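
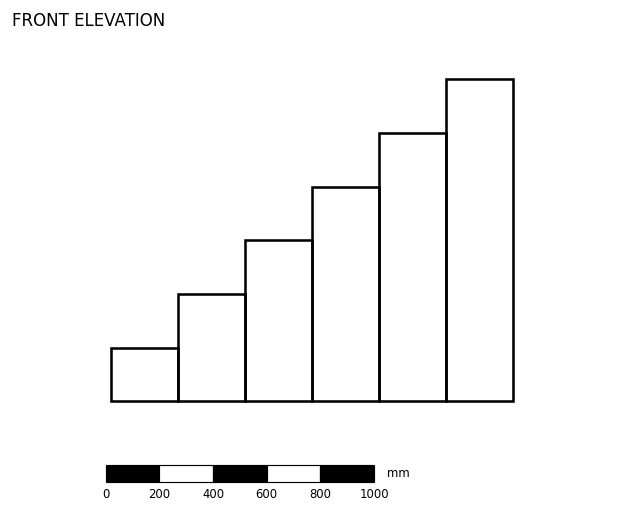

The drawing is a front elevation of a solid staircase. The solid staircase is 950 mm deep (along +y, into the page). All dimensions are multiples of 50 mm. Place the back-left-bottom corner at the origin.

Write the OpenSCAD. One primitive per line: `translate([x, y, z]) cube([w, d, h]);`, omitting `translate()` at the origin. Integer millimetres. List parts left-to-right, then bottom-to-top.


cube([250, 950, 200]);
translate([250, 0, 0]) cube([250, 950, 400]);
translate([500, 0, 0]) cube([250, 950, 600]);
translate([750, 0, 0]) cube([250, 950, 800]);
translate([1000, 0, 0]) cube([250, 950, 1000]);
translate([1250, 0, 0]) cube([250, 950, 1200]);


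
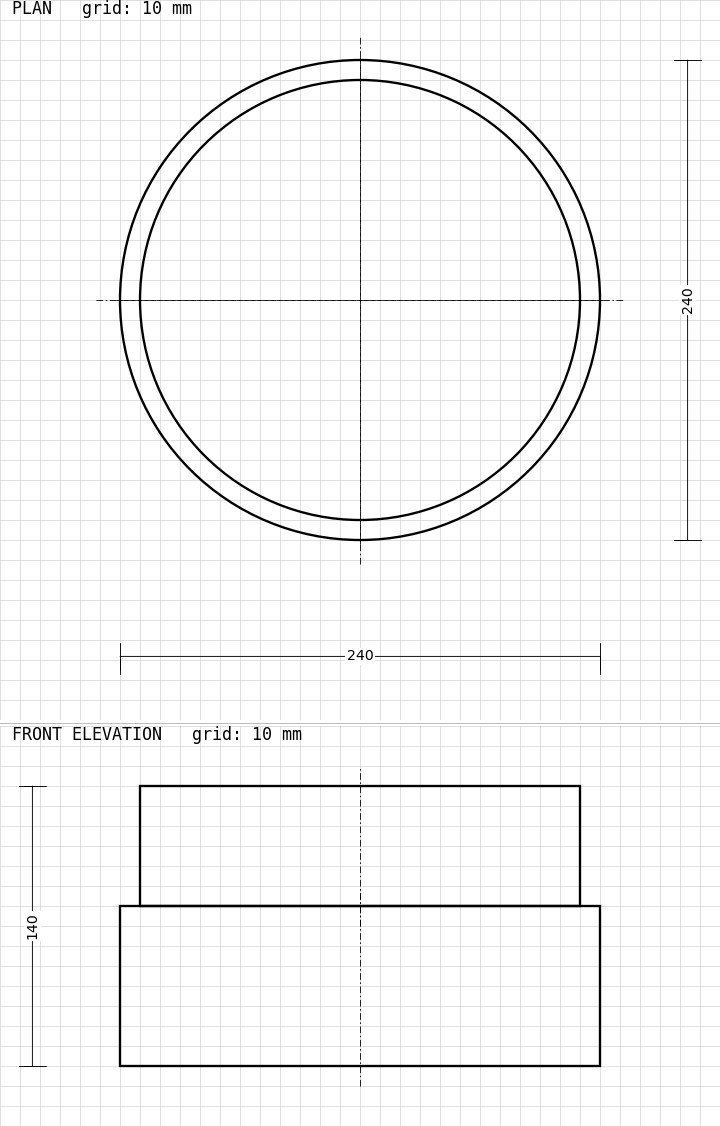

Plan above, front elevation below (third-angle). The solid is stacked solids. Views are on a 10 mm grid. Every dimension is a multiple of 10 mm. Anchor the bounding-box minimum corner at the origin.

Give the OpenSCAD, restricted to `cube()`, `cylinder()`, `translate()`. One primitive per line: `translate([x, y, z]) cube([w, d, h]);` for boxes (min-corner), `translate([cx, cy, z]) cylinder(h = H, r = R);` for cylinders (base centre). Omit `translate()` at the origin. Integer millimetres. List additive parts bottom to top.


translate([120, 120, 0]) cylinder(h = 80, r = 120);
translate([120, 120, 80]) cylinder(h = 60, r = 110);


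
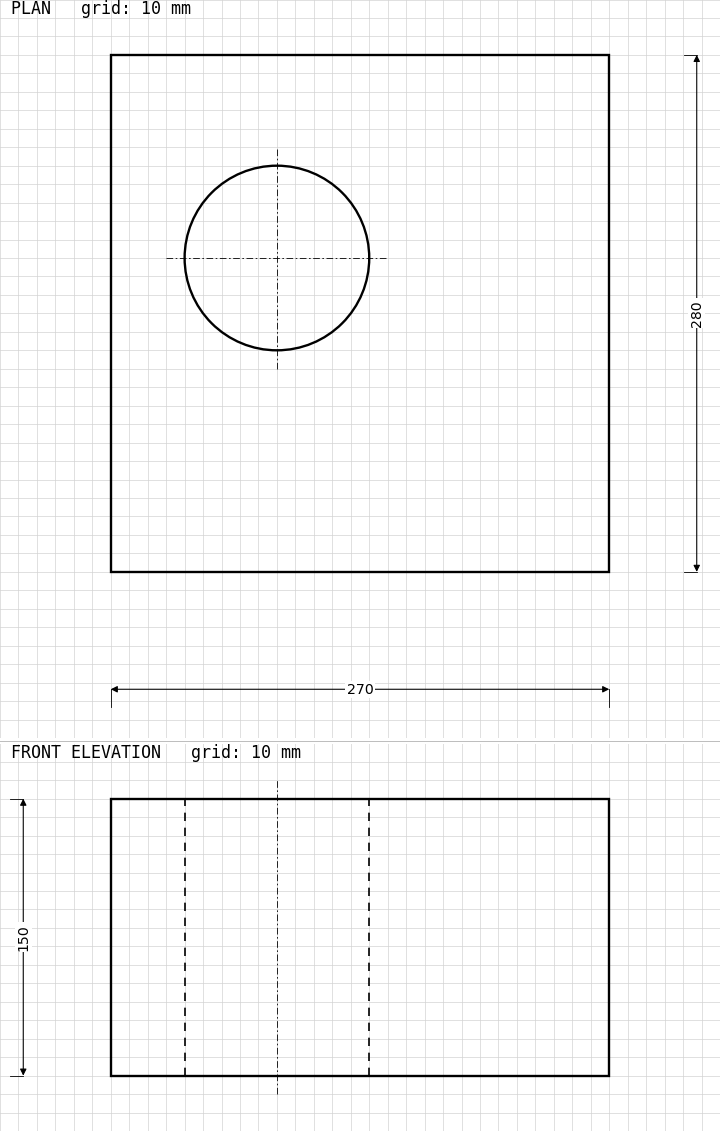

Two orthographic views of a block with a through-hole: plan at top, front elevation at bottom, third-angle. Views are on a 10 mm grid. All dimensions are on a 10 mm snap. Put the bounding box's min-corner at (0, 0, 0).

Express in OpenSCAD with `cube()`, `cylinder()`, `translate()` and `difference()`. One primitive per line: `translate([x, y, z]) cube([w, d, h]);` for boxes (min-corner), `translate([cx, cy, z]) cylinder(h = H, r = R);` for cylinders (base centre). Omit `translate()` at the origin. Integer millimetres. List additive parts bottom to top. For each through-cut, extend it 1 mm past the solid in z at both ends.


difference() {
  cube([270, 280, 150]);
  translate([90, 170, -1]) cylinder(h = 152, r = 50);
}


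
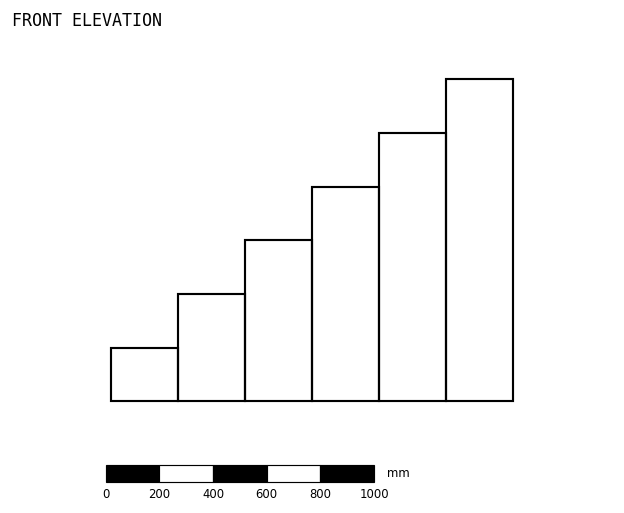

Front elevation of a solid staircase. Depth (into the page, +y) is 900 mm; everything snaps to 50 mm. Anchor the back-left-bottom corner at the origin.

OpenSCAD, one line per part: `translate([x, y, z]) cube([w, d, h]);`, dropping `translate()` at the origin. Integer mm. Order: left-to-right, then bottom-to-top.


cube([250, 900, 200]);
translate([250, 0, 0]) cube([250, 900, 400]);
translate([500, 0, 0]) cube([250, 900, 600]);
translate([750, 0, 0]) cube([250, 900, 800]);
translate([1000, 0, 0]) cube([250, 900, 1000]);
translate([1250, 0, 0]) cube([250, 900, 1200]);


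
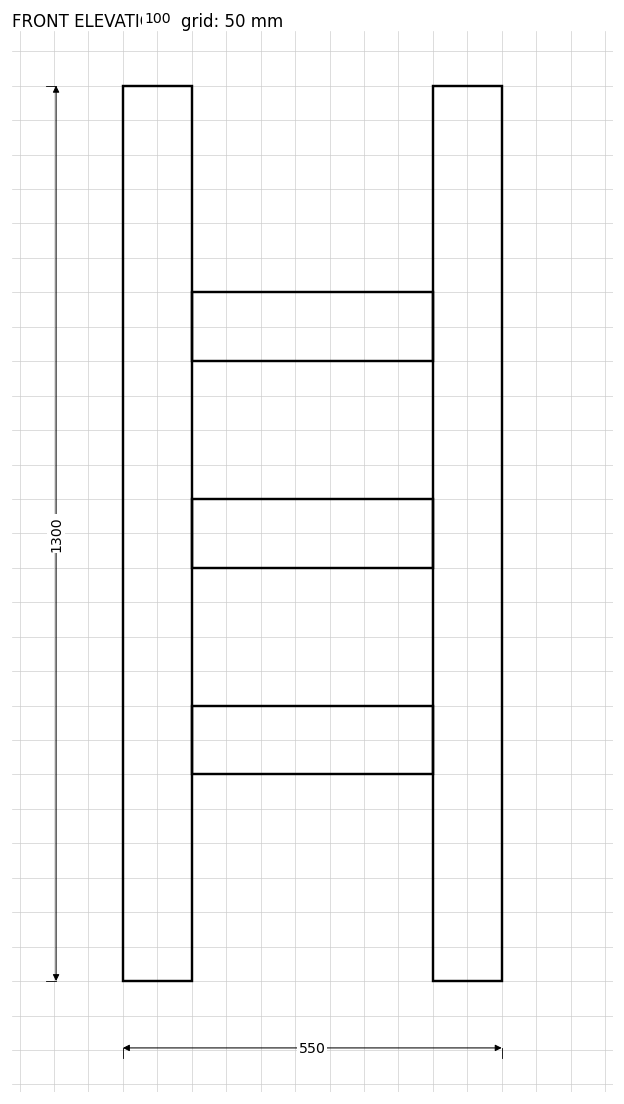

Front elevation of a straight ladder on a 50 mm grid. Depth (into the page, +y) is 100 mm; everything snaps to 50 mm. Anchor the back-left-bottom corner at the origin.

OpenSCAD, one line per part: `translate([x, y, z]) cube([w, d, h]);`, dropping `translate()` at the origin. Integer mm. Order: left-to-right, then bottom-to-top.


cube([100, 100, 1300]);
translate([100, 0, 300]) cube([350, 100, 100]);
translate([100, 0, 600]) cube([350, 100, 100]);
translate([100, 0, 900]) cube([350, 100, 100]);
translate([450, 0, 0]) cube([100, 100, 1300]);


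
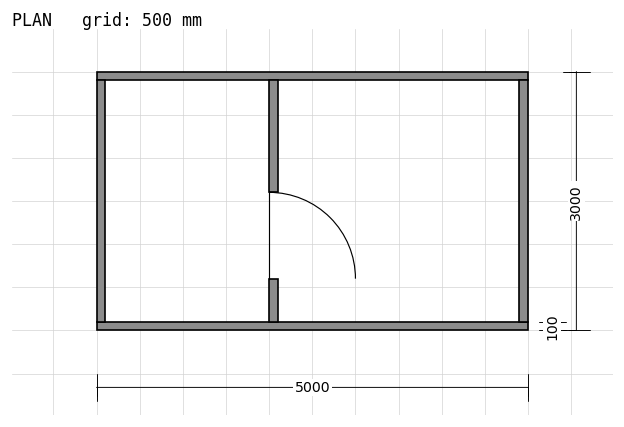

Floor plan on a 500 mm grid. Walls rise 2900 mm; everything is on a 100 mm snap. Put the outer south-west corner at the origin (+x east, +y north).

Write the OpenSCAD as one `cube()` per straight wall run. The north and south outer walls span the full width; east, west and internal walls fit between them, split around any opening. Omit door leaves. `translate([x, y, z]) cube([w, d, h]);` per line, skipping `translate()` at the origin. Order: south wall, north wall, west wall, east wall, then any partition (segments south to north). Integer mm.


cube([5000, 100, 2900]);
translate([0, 2900, 0]) cube([5000, 100, 2900]);
translate([0, 100, 0]) cube([100, 2800, 2900]);
translate([4900, 100, 0]) cube([100, 2800, 2900]);
translate([2000, 100, 0]) cube([100, 500, 2900]);
translate([2000, 1600, 0]) cube([100, 1300, 2900]);


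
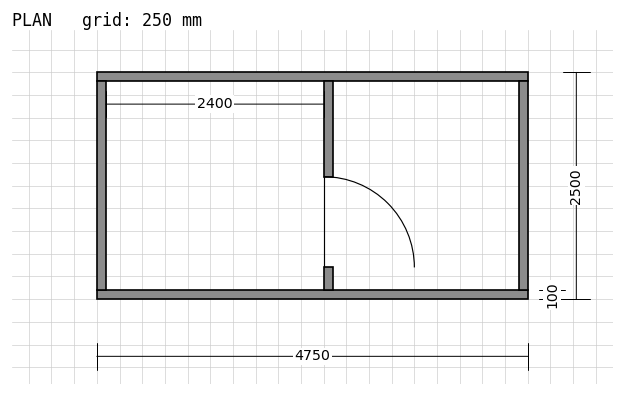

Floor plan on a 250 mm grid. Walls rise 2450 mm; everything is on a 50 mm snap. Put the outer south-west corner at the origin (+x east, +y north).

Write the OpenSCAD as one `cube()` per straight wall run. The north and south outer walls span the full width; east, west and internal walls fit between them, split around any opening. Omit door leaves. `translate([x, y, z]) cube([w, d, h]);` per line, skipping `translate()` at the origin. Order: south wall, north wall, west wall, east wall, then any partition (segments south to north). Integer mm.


cube([4750, 100, 2450]);
translate([0, 2400, 0]) cube([4750, 100, 2450]);
translate([0, 100, 0]) cube([100, 2300, 2450]);
translate([4650, 100, 0]) cube([100, 2300, 2450]);
translate([2500, 100, 0]) cube([100, 250, 2450]);
translate([2500, 1350, 0]) cube([100, 1050, 2450]);


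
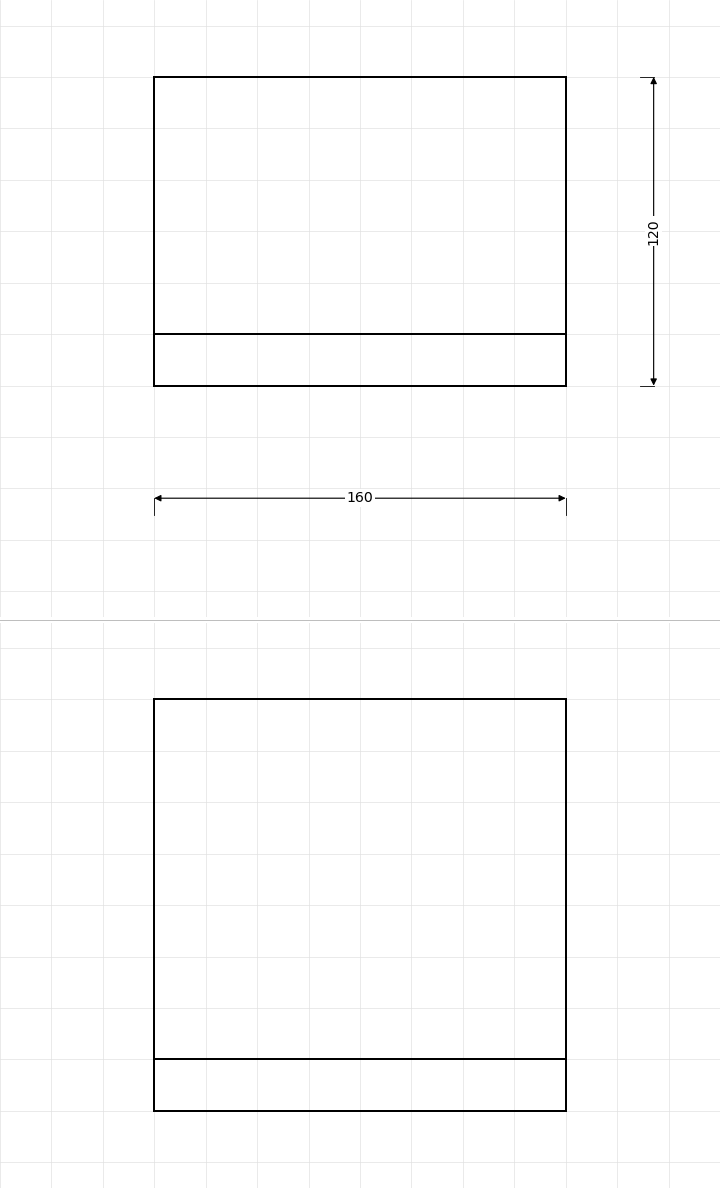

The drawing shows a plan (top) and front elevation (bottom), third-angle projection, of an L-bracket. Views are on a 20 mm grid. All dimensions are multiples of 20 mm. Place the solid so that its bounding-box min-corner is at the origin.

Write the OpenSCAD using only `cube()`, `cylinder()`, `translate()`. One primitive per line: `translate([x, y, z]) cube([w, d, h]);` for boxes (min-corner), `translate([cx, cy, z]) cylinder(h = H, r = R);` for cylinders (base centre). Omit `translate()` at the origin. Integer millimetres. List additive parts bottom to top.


cube([160, 120, 20]);
translate([0, 0, 20]) cube([160, 20, 140]);


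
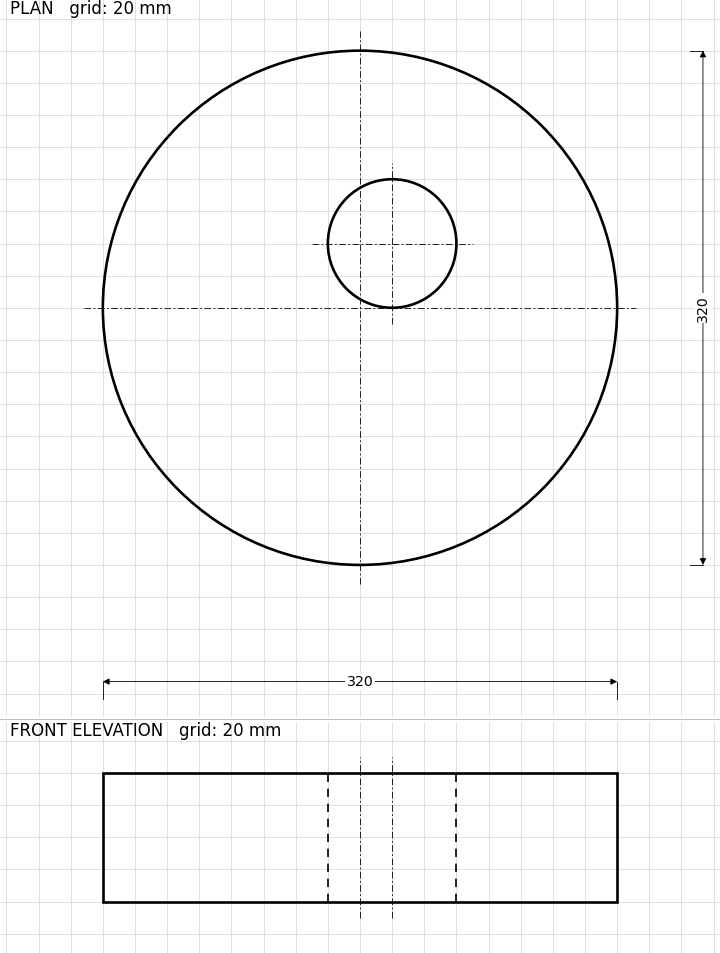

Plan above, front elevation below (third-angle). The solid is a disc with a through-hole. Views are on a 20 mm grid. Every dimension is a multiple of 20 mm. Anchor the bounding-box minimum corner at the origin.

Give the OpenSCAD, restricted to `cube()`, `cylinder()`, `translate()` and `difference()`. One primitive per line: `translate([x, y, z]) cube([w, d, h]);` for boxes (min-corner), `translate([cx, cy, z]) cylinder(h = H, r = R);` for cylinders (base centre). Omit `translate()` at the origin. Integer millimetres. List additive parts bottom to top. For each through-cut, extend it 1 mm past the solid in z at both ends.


difference() {
  translate([160, 160, 0]) cylinder(h = 80, r = 160);
  translate([180, 200, -1]) cylinder(h = 82, r = 40);
}


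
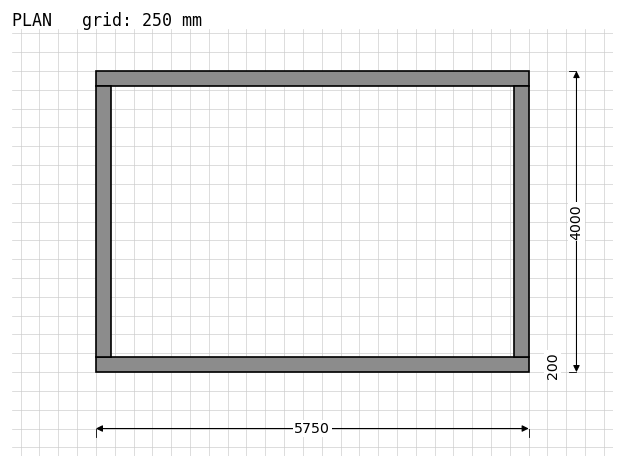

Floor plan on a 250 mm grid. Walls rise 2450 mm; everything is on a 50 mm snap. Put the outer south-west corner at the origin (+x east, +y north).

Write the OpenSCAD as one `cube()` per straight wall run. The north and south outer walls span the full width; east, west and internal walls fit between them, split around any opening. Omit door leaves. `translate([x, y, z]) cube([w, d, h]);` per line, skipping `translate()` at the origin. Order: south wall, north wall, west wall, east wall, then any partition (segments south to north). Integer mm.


cube([5750, 200, 2450]);
translate([0, 3800, 0]) cube([5750, 200, 2450]);
translate([0, 200, 0]) cube([200, 3600, 2450]);
translate([5550, 200, 0]) cube([200, 3600, 2450]);


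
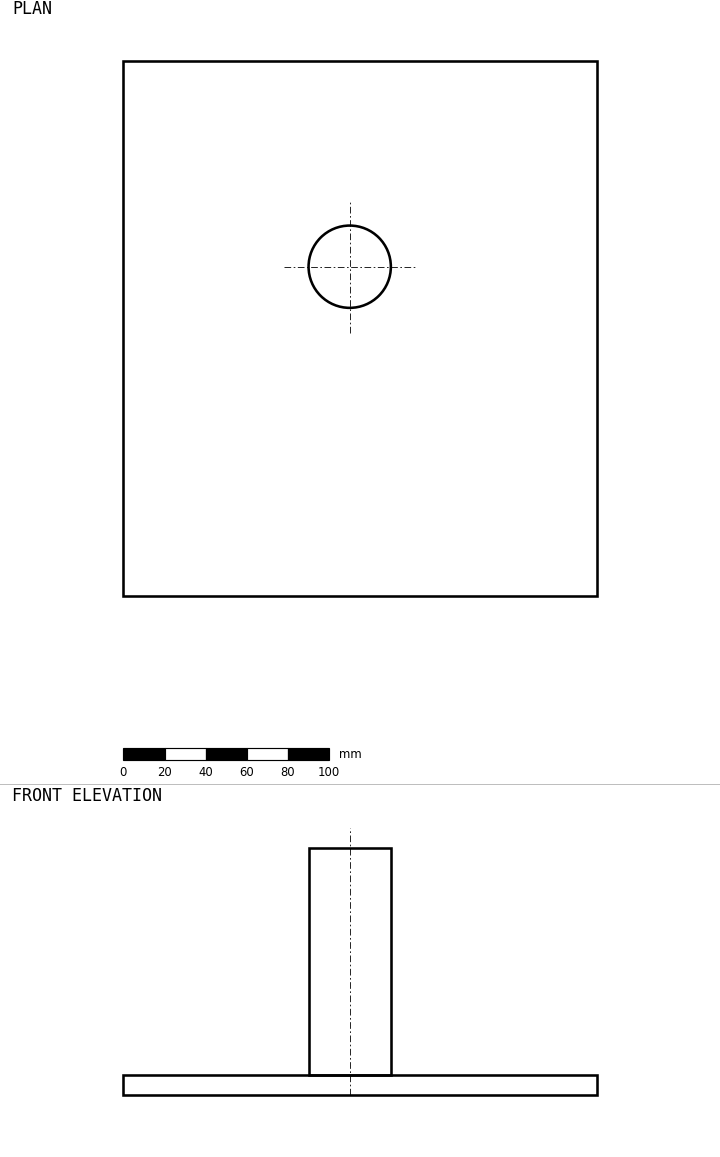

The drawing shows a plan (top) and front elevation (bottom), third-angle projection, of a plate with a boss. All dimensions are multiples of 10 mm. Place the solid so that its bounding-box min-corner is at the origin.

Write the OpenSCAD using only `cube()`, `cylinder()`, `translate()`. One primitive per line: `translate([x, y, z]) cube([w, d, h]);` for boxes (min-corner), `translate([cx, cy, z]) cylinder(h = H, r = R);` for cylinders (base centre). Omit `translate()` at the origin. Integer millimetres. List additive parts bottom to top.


cube([230, 260, 10]);
translate([110, 160, 10]) cylinder(h = 110, r = 20);


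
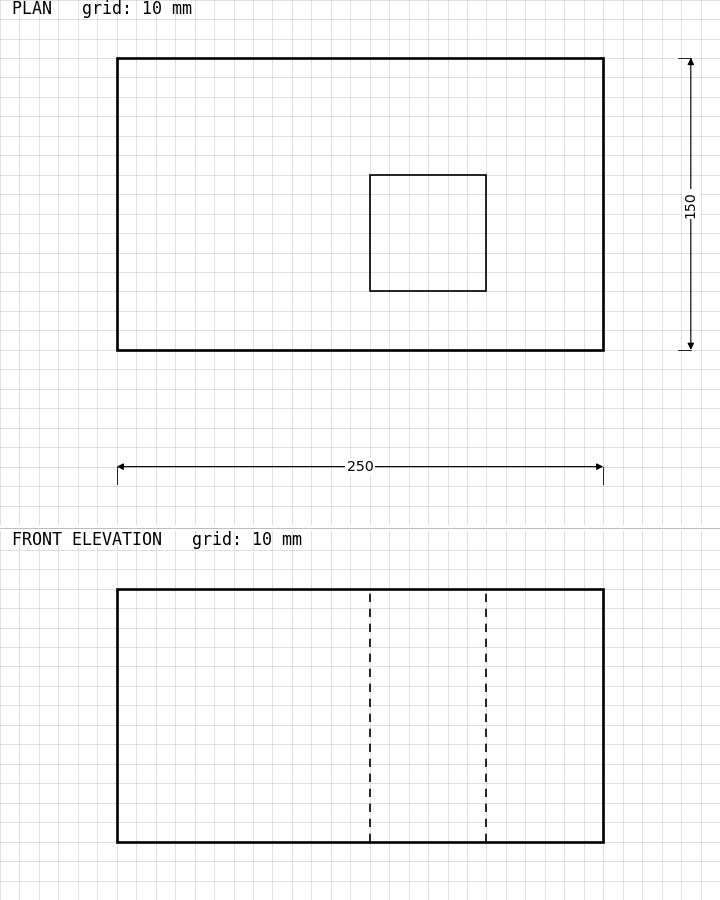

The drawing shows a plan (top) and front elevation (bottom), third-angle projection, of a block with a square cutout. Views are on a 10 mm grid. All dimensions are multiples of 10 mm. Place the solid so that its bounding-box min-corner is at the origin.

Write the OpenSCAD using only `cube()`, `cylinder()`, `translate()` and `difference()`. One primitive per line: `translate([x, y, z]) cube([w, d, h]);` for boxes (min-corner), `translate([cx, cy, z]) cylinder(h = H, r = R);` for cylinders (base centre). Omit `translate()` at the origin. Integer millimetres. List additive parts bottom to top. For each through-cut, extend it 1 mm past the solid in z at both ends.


difference() {
  cube([250, 150, 130]);
  translate([130, 30, -1]) cube([60, 60, 132]);
}


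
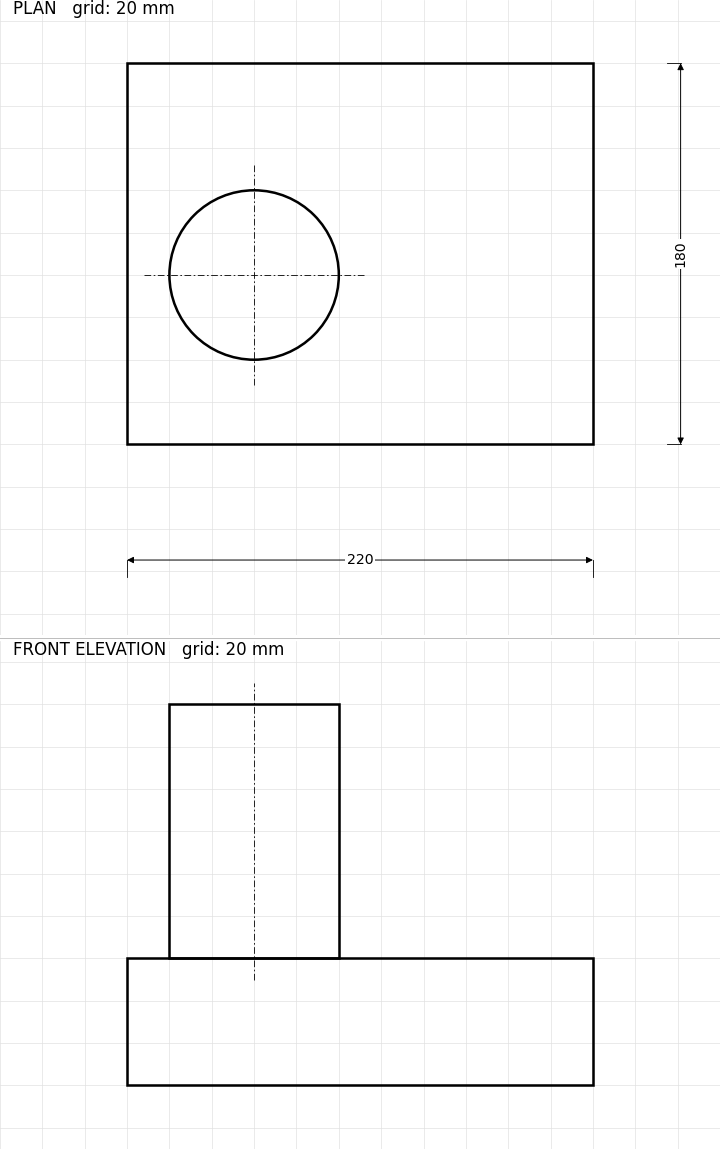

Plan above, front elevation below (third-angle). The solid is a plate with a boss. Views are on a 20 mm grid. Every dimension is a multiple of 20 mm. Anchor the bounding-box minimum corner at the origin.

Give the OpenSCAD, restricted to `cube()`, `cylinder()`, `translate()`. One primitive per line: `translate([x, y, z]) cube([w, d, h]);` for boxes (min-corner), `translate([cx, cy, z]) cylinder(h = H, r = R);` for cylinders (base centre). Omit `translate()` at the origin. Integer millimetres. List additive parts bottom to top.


cube([220, 180, 60]);
translate([60, 80, 60]) cylinder(h = 120, r = 40);


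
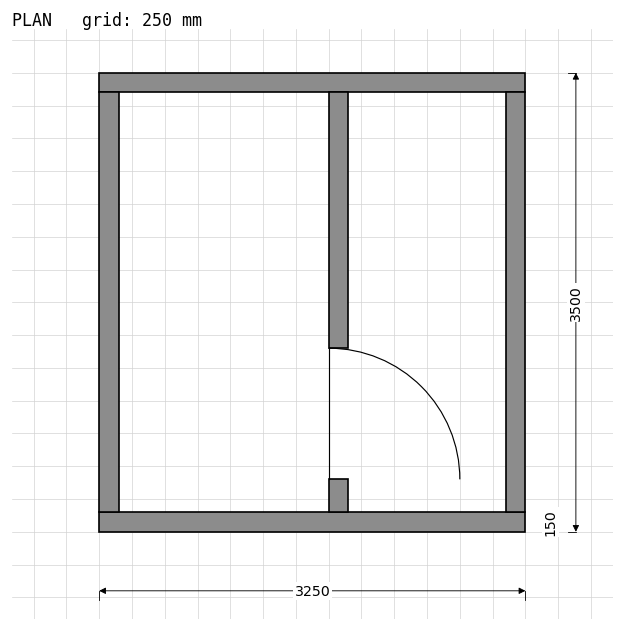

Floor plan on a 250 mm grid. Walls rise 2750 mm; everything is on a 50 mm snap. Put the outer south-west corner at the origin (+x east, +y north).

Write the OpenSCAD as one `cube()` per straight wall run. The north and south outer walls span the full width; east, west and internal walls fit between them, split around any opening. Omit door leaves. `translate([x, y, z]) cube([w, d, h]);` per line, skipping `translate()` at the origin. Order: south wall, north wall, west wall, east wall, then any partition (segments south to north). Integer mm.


cube([3250, 150, 2750]);
translate([0, 3350, 0]) cube([3250, 150, 2750]);
translate([0, 150, 0]) cube([150, 3200, 2750]);
translate([3100, 150, 0]) cube([150, 3200, 2750]);
translate([1750, 150, 0]) cube([150, 250, 2750]);
translate([1750, 1400, 0]) cube([150, 1950, 2750]);


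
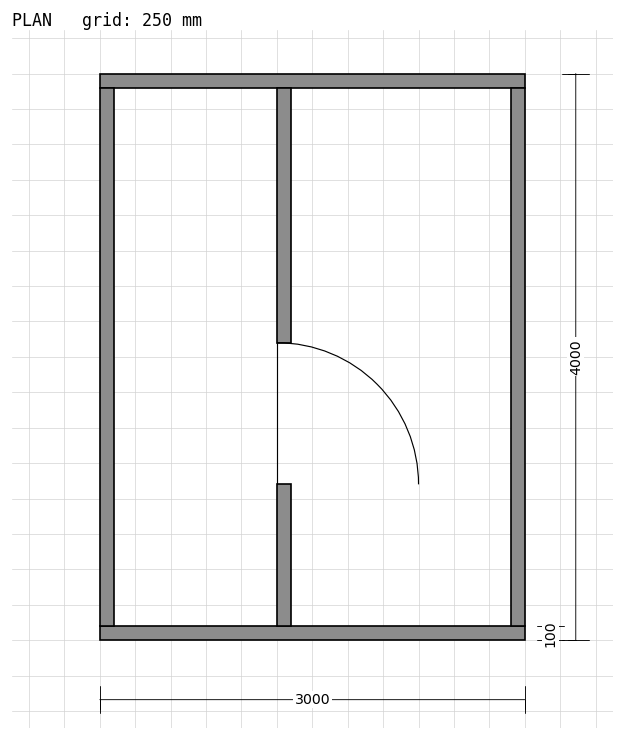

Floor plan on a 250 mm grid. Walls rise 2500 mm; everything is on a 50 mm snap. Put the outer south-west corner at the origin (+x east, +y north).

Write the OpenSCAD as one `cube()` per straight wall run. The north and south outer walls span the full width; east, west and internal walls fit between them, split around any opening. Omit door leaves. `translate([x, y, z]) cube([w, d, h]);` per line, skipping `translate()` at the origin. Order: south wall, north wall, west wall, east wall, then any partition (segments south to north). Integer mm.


cube([3000, 100, 2500]);
translate([0, 3900, 0]) cube([3000, 100, 2500]);
translate([0, 100, 0]) cube([100, 3800, 2500]);
translate([2900, 100, 0]) cube([100, 3800, 2500]);
translate([1250, 100, 0]) cube([100, 1000, 2500]);
translate([1250, 2100, 0]) cube([100, 1800, 2500]);


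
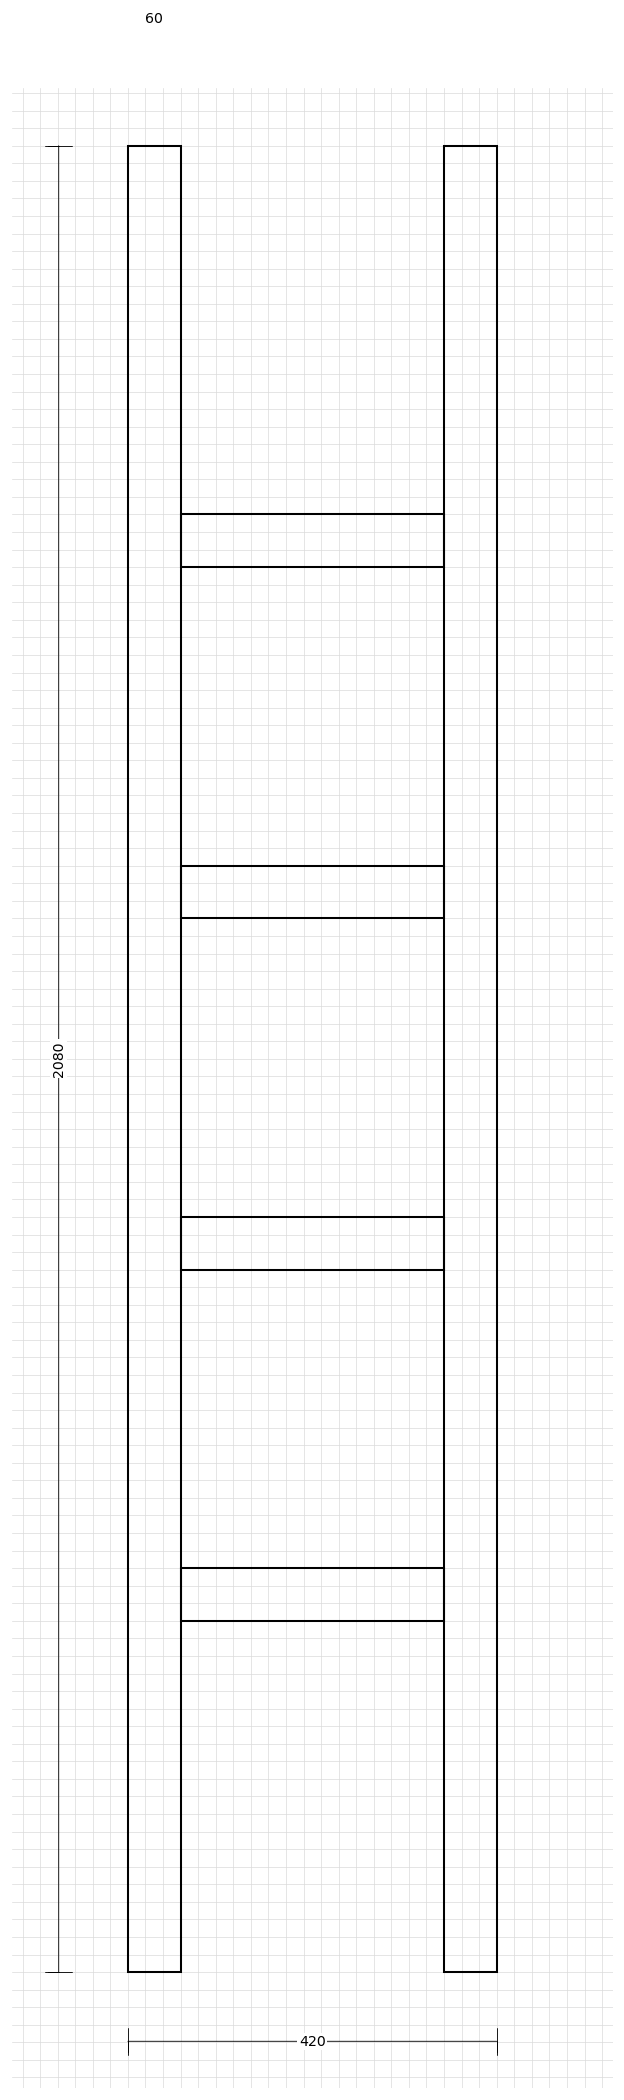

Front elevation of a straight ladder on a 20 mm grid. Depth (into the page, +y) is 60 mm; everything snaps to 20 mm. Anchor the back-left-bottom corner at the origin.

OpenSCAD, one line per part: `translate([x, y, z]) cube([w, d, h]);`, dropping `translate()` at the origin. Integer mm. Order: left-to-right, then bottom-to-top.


cube([60, 60, 2080]);
translate([60, 0, 400]) cube([300, 60, 60]);
translate([60, 0, 800]) cube([300, 60, 60]);
translate([60, 0, 1200]) cube([300, 60, 60]);
translate([60, 0, 1600]) cube([300, 60, 60]);
translate([360, 0, 0]) cube([60, 60, 2080]);


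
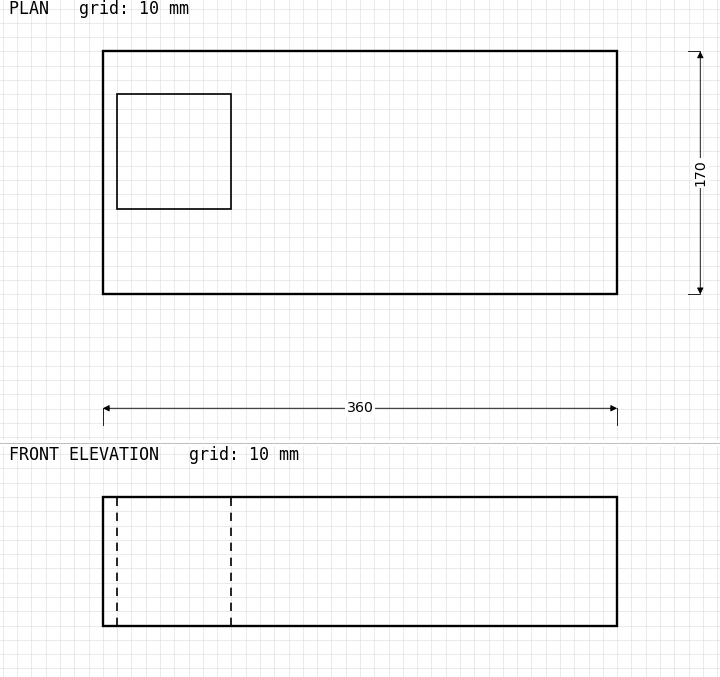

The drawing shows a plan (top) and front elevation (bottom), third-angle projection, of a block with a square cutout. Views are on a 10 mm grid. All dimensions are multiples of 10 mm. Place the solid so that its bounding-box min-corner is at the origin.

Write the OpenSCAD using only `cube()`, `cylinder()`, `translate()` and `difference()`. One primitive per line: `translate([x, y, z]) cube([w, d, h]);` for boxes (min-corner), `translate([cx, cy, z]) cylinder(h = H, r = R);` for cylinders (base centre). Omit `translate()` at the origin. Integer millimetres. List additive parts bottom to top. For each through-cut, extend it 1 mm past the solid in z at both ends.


difference() {
  cube([360, 170, 90]);
  translate([10, 60, -1]) cube([80, 80, 92]);
}


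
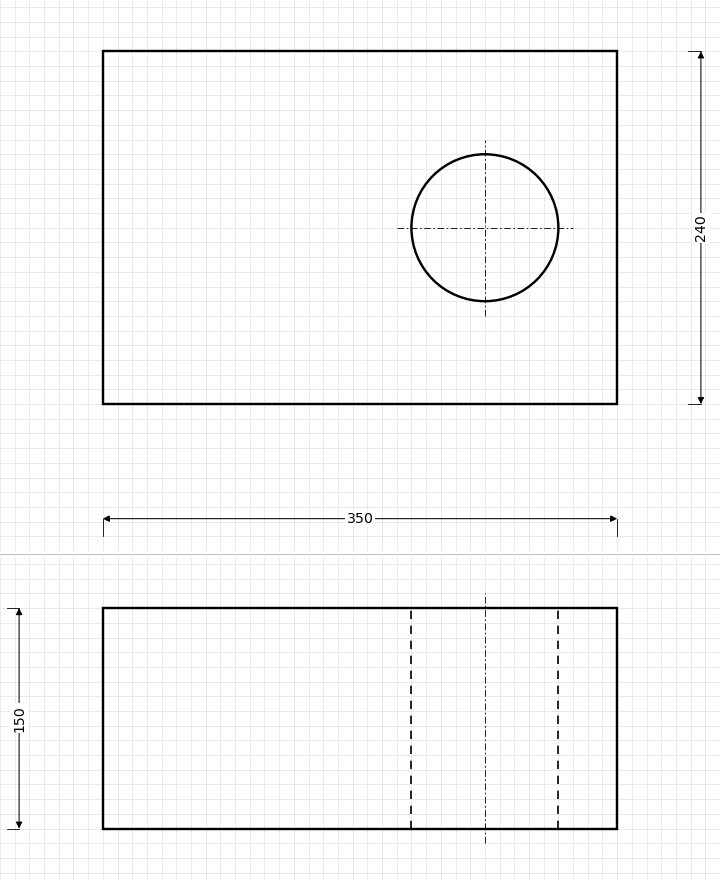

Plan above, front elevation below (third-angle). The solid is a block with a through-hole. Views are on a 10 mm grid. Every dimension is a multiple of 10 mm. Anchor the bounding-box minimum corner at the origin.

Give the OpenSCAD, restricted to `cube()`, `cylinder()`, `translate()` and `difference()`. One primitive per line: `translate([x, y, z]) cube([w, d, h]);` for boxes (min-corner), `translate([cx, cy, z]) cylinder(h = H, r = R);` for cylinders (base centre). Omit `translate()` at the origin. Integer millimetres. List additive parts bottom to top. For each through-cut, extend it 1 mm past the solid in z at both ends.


difference() {
  cube([350, 240, 150]);
  translate([260, 120, -1]) cylinder(h = 152, r = 50);
}


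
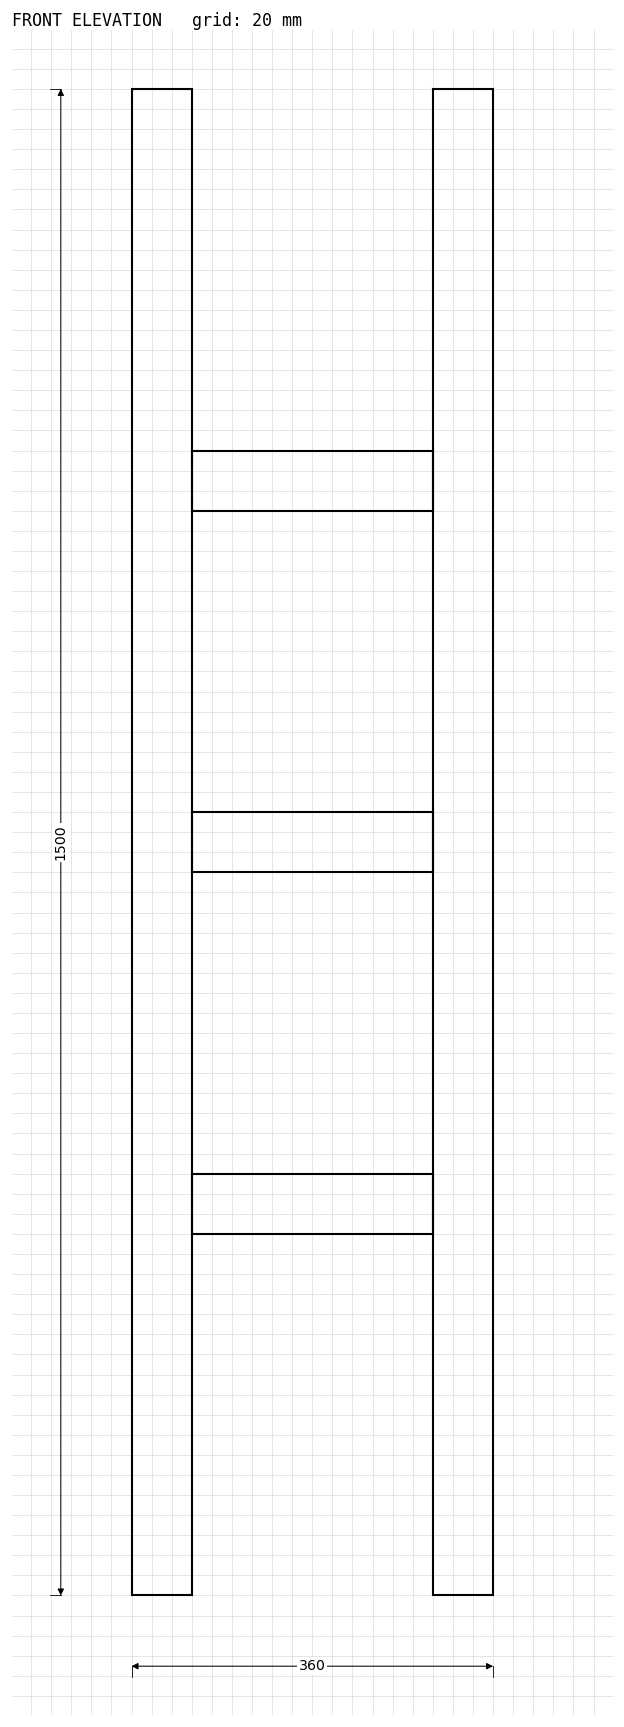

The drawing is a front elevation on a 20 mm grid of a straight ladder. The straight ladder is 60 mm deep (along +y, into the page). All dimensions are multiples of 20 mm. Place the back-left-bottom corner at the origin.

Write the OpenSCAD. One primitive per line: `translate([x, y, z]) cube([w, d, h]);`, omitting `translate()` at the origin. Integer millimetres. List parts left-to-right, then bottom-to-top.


cube([60, 60, 1500]);
translate([60, 0, 360]) cube([240, 60, 60]);
translate([60, 0, 720]) cube([240, 60, 60]);
translate([60, 0, 1080]) cube([240, 60, 60]);
translate([300, 0, 0]) cube([60, 60, 1500]);


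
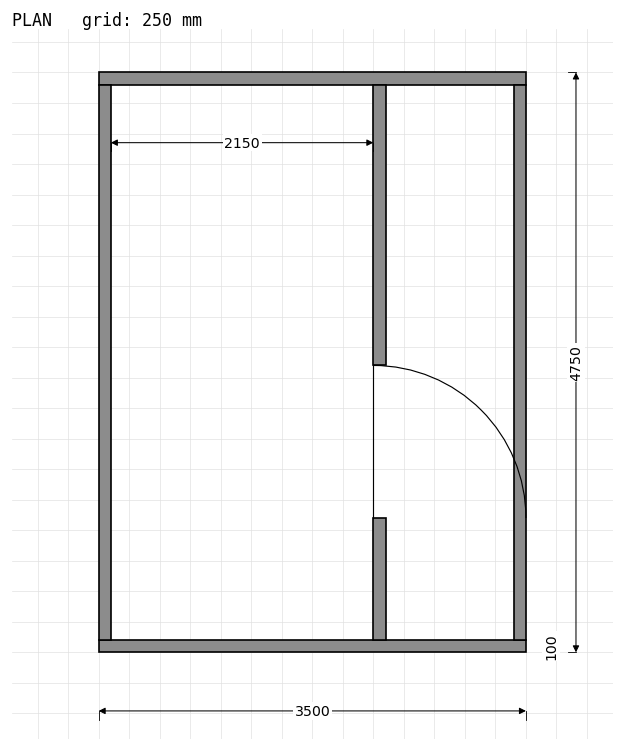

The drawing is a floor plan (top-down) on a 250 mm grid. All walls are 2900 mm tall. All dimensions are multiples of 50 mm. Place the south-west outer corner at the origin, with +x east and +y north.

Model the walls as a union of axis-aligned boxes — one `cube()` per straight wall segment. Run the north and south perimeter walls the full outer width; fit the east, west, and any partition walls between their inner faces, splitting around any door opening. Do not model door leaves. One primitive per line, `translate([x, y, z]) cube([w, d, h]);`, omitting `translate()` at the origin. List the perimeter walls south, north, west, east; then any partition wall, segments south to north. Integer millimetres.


cube([3500, 100, 2900]);
translate([0, 4650, 0]) cube([3500, 100, 2900]);
translate([0, 100, 0]) cube([100, 4550, 2900]);
translate([3400, 100, 0]) cube([100, 4550, 2900]);
translate([2250, 100, 0]) cube([100, 1000, 2900]);
translate([2250, 2350, 0]) cube([100, 2300, 2900]);


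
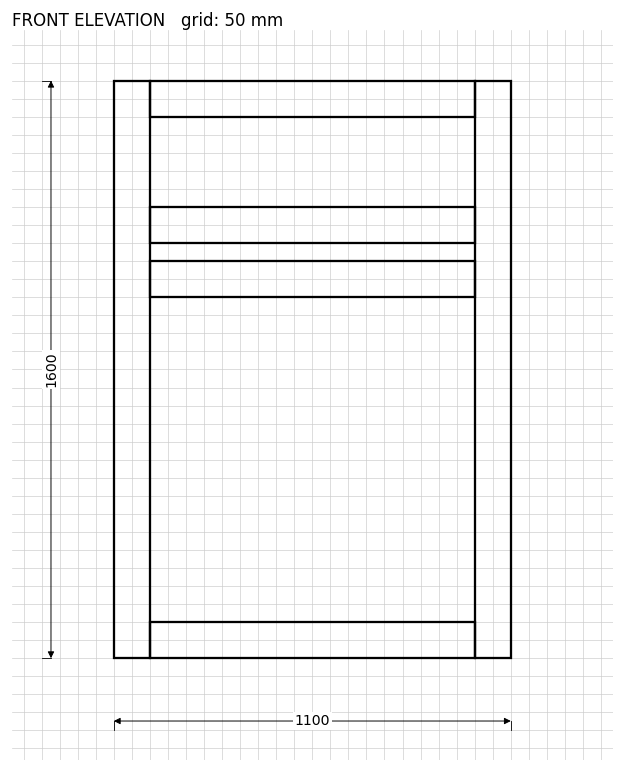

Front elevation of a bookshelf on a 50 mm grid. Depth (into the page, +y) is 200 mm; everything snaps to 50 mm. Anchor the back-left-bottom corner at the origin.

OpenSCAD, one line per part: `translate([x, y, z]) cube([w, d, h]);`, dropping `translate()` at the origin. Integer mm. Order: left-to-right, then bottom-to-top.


cube([100, 200, 1600]);
translate([100, 0, 0]) cube([900, 200, 100]);
translate([100, 0, 1000]) cube([900, 200, 100]);
translate([100, 0, 1150]) cube([900, 200, 100]);
translate([100, 0, 1500]) cube([900, 200, 100]);
translate([1000, 0, 0]) cube([100, 200, 1600]);


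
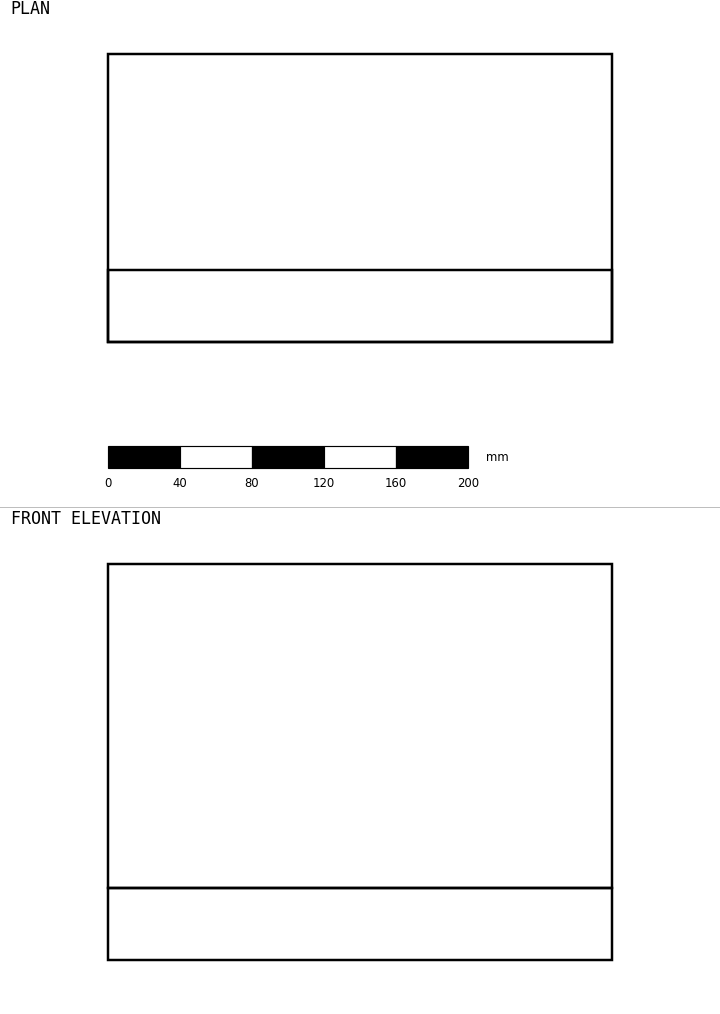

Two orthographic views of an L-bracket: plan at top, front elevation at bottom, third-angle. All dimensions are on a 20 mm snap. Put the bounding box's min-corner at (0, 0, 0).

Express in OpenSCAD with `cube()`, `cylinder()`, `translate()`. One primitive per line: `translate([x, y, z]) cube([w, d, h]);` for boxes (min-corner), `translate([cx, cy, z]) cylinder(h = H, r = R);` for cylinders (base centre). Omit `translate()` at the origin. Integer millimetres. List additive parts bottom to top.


cube([280, 160, 40]);
translate([0, 0, 40]) cube([280, 40, 180]);


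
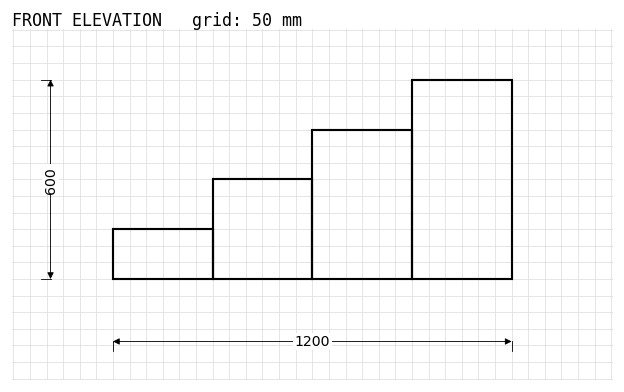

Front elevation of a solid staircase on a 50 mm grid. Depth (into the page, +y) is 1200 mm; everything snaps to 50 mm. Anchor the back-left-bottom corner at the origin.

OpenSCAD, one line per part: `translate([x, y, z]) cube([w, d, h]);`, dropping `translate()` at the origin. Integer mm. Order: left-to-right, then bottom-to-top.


cube([300, 1200, 150]);
translate([300, 0, 0]) cube([300, 1200, 300]);
translate([600, 0, 0]) cube([300, 1200, 450]);
translate([900, 0, 0]) cube([300, 1200, 600]);


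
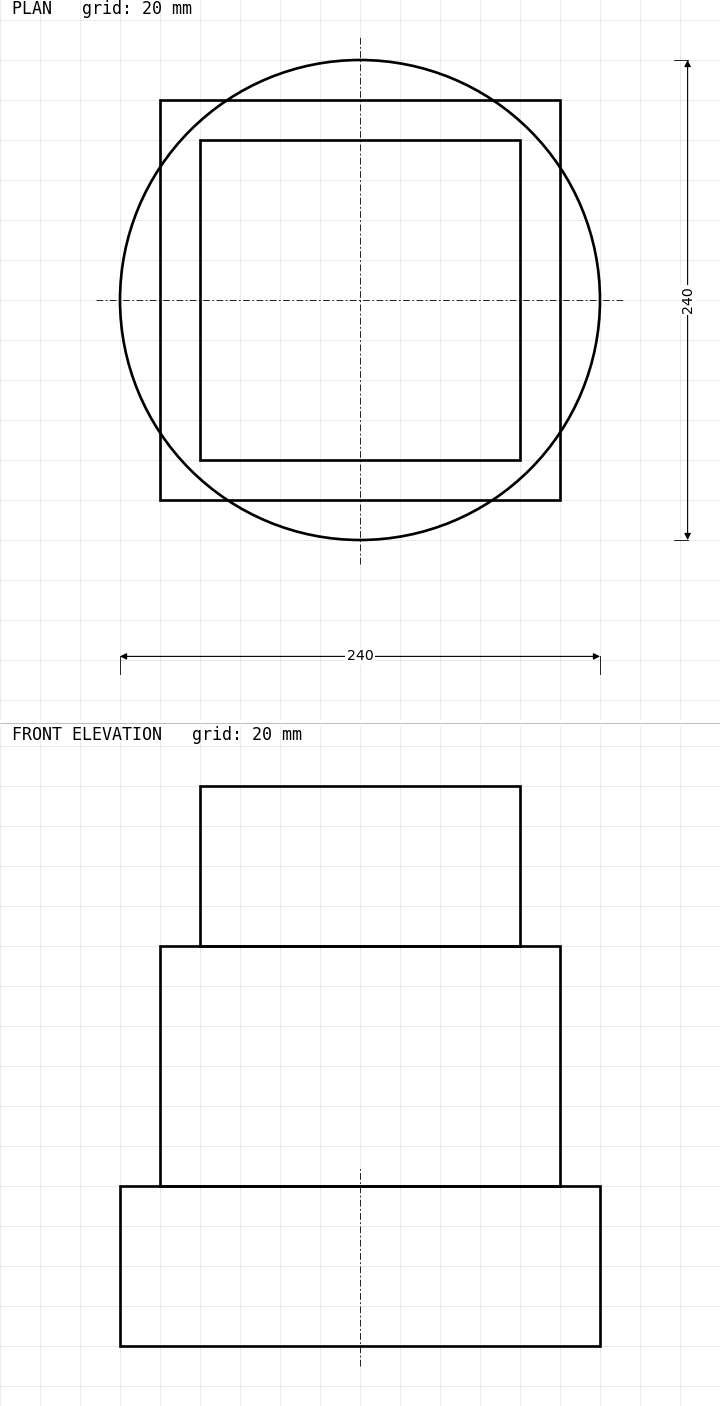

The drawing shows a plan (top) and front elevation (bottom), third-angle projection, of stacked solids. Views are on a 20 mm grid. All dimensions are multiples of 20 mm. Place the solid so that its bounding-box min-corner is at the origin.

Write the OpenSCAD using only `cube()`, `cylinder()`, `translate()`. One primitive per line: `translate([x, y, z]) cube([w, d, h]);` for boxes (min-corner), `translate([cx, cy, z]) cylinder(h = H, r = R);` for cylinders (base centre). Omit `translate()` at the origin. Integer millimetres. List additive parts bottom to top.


translate([120, 120, 0]) cylinder(h = 80, r = 120);
translate([20, 20, 80]) cube([200, 200, 120]);
translate([40, 40, 200]) cube([160, 160, 80]);


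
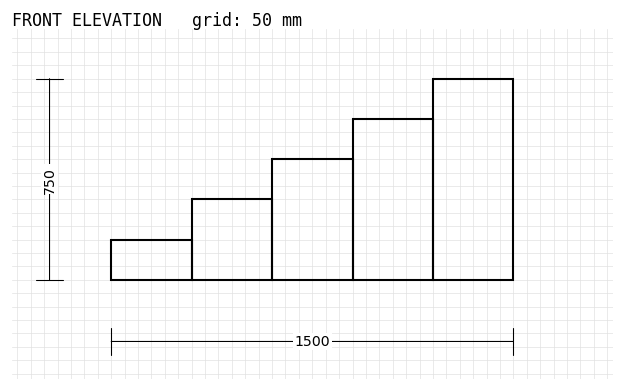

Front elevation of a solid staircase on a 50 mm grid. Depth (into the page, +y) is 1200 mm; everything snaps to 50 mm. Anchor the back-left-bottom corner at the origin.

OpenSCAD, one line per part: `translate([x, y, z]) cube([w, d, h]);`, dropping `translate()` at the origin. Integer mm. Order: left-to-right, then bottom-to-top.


cube([300, 1200, 150]);
translate([300, 0, 0]) cube([300, 1200, 300]);
translate([600, 0, 0]) cube([300, 1200, 450]);
translate([900, 0, 0]) cube([300, 1200, 600]);
translate([1200, 0, 0]) cube([300, 1200, 750]);


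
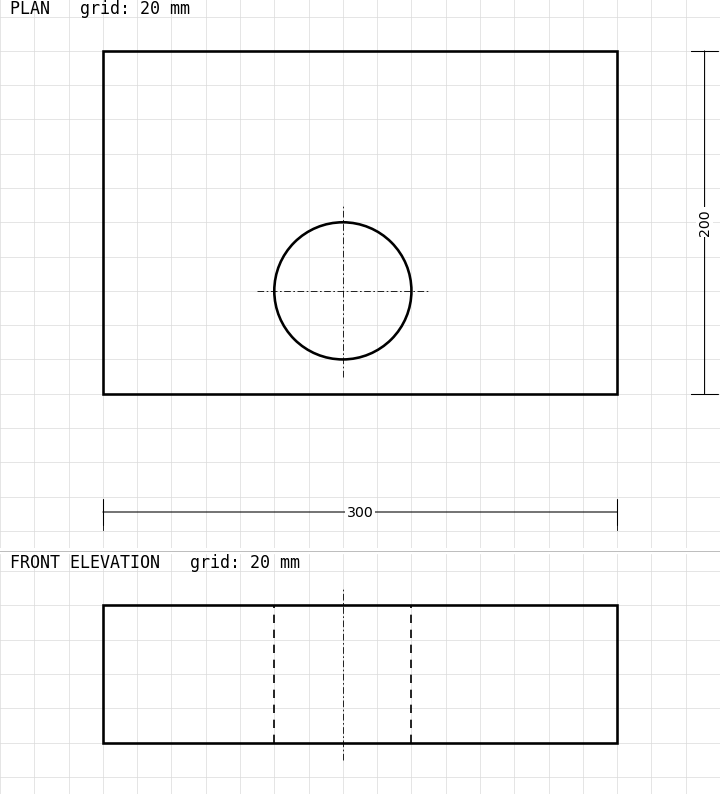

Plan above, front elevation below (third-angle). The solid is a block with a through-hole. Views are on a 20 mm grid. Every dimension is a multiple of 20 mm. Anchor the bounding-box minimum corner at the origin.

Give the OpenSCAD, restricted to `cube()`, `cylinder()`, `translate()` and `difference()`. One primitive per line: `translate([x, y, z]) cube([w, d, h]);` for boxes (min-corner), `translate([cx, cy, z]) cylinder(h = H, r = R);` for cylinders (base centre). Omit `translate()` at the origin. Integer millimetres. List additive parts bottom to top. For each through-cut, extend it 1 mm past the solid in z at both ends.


difference() {
  cube([300, 200, 80]);
  translate([140, 60, -1]) cylinder(h = 82, r = 40);
}


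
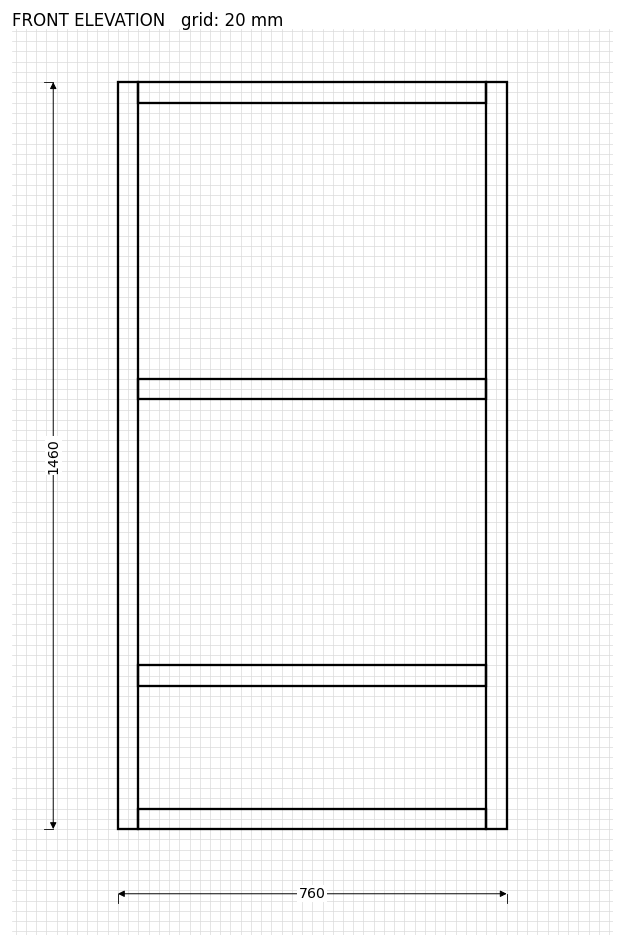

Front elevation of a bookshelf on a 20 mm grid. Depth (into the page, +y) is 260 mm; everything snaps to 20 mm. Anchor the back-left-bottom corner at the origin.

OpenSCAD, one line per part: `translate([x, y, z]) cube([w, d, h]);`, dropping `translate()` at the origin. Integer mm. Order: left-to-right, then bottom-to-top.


cube([40, 260, 1460]);
translate([40, 0, 0]) cube([680, 260, 40]);
translate([40, 0, 280]) cube([680, 260, 40]);
translate([40, 0, 840]) cube([680, 260, 40]);
translate([40, 0, 1420]) cube([680, 260, 40]);
translate([720, 0, 0]) cube([40, 260, 1460]);


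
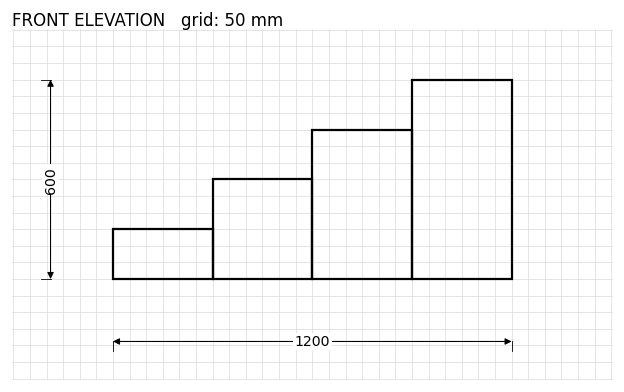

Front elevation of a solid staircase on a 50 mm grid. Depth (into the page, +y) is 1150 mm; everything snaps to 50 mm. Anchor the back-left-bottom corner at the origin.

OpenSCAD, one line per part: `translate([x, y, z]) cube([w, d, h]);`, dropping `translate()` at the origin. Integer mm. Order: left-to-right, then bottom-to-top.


cube([300, 1150, 150]);
translate([300, 0, 0]) cube([300, 1150, 300]);
translate([600, 0, 0]) cube([300, 1150, 450]);
translate([900, 0, 0]) cube([300, 1150, 600]);


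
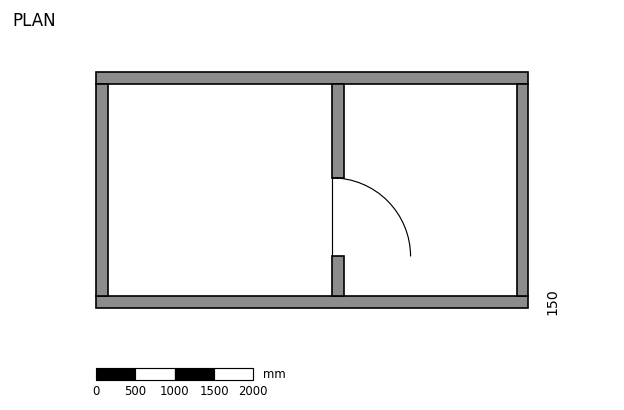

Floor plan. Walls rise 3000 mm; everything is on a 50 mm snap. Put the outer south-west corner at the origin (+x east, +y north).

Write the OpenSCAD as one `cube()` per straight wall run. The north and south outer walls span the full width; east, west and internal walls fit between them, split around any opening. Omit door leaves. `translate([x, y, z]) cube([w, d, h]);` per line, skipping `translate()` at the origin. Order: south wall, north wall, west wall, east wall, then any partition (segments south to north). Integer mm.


cube([5500, 150, 3000]);
translate([0, 2850, 0]) cube([5500, 150, 3000]);
translate([0, 150, 0]) cube([150, 2700, 3000]);
translate([5350, 150, 0]) cube([150, 2700, 3000]);
translate([3000, 150, 0]) cube([150, 500, 3000]);
translate([3000, 1650, 0]) cube([150, 1200, 3000]);


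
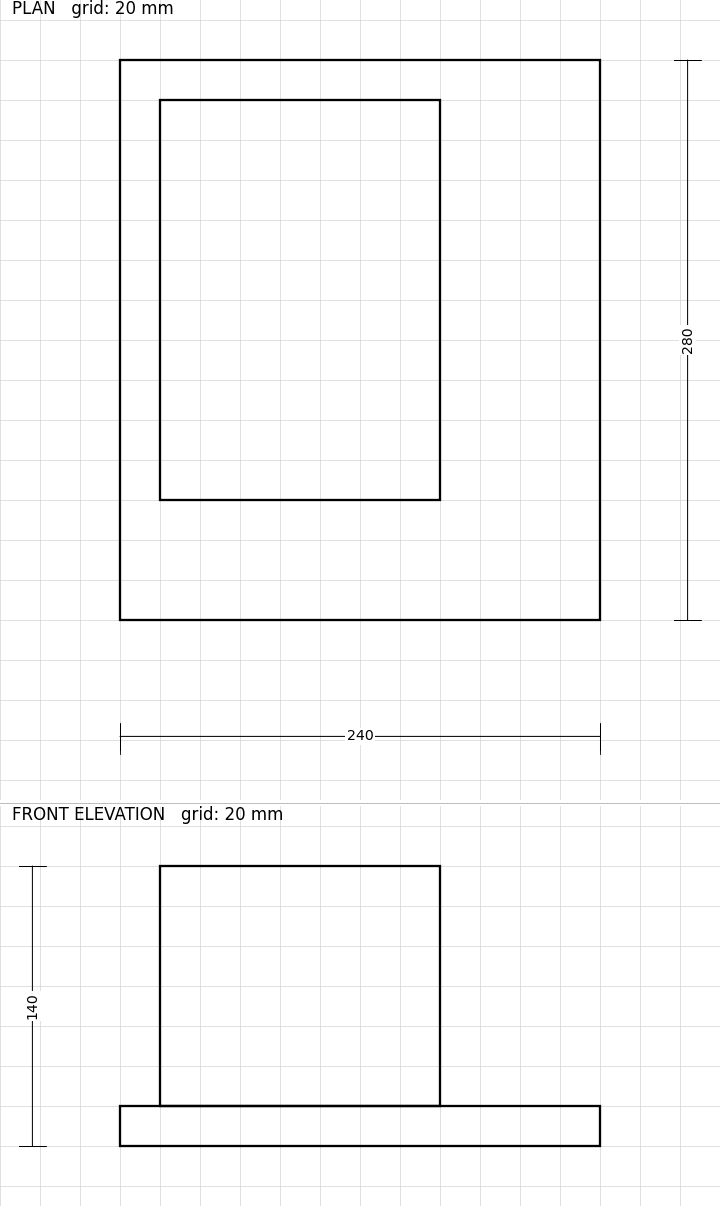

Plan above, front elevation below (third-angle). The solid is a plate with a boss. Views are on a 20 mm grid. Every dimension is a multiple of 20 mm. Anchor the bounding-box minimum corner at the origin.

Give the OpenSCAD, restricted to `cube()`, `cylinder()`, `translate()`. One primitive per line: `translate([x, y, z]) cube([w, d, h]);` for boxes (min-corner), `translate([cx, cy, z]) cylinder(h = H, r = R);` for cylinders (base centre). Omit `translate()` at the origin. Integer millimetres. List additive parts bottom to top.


cube([240, 280, 20]);
translate([20, 60, 20]) cube([140, 200, 120]);


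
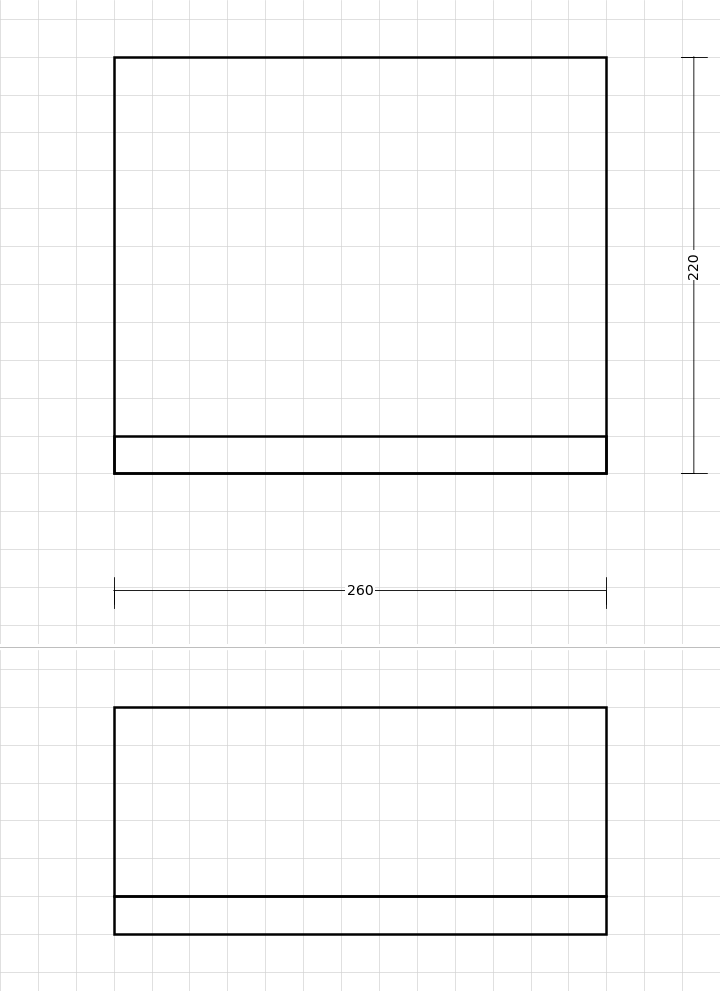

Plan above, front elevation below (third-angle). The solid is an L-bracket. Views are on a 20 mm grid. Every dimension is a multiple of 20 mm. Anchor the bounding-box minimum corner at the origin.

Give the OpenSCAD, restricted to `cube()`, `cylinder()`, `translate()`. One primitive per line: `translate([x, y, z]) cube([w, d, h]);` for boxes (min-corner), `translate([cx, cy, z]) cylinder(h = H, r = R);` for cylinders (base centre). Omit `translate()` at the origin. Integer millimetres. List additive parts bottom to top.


cube([260, 220, 20]);
translate([0, 0, 20]) cube([260, 20, 100]);


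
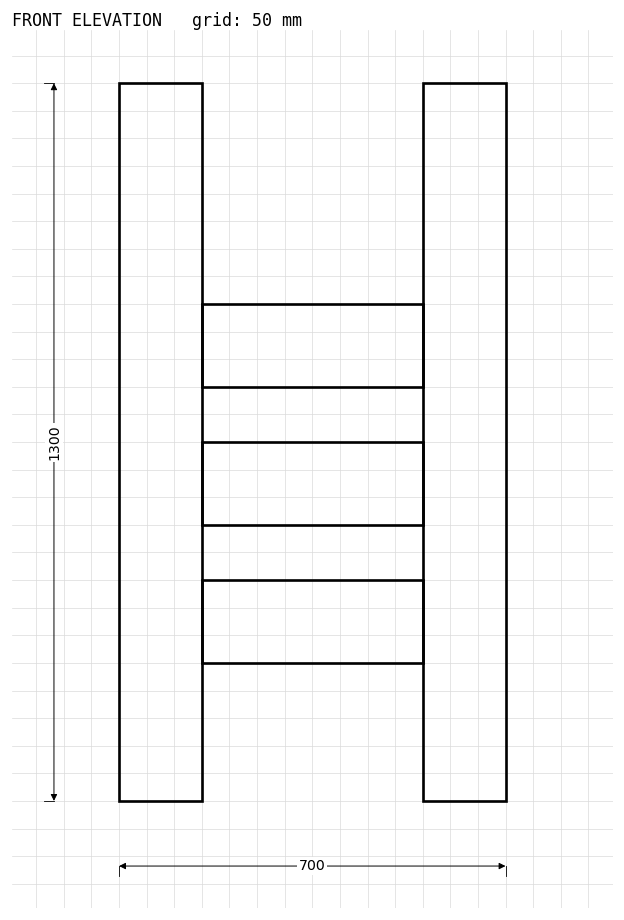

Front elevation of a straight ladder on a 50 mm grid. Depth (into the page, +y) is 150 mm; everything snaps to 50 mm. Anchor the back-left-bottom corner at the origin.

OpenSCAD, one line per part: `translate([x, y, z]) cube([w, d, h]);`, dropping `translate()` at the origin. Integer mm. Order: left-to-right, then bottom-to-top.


cube([150, 150, 1300]);
translate([150, 0, 250]) cube([400, 150, 150]);
translate([150, 0, 500]) cube([400, 150, 150]);
translate([150, 0, 750]) cube([400, 150, 150]);
translate([550, 0, 0]) cube([150, 150, 1300]);


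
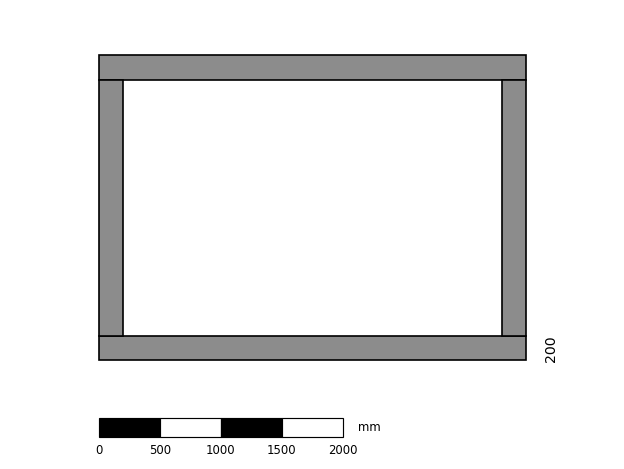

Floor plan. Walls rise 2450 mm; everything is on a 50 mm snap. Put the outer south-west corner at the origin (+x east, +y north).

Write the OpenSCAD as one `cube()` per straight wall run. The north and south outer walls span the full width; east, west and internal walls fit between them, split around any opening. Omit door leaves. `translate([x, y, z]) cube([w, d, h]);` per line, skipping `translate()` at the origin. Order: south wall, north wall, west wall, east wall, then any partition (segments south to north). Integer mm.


cube([3500, 200, 2450]);
translate([0, 2300, 0]) cube([3500, 200, 2450]);
translate([0, 200, 0]) cube([200, 2100, 2450]);
translate([3300, 200, 0]) cube([200, 2100, 2450]);


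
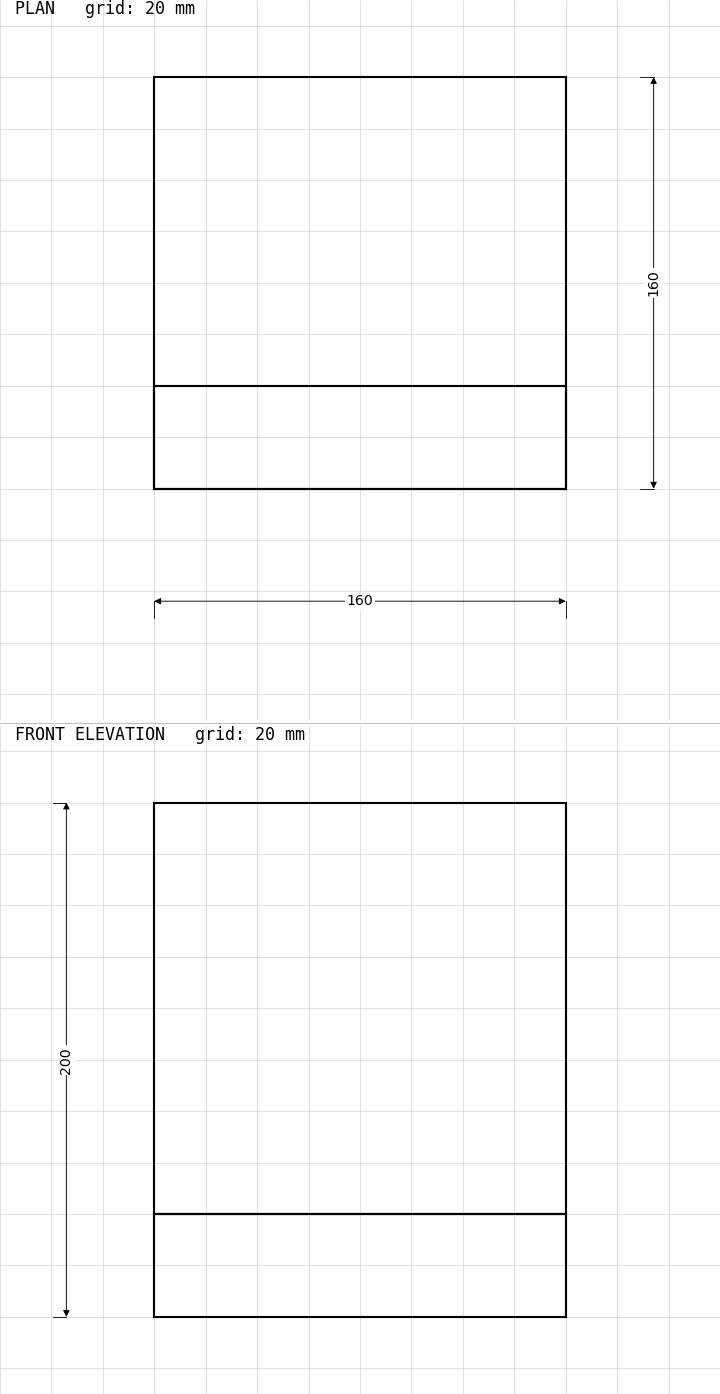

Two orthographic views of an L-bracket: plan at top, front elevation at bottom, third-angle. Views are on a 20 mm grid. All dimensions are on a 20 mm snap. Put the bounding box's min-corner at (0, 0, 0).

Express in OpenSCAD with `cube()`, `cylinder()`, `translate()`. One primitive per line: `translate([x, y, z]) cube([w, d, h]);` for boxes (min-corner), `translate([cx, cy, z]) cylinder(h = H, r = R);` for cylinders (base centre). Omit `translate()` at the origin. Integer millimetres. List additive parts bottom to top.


cube([160, 160, 40]);
translate([0, 0, 40]) cube([160, 40, 160]);


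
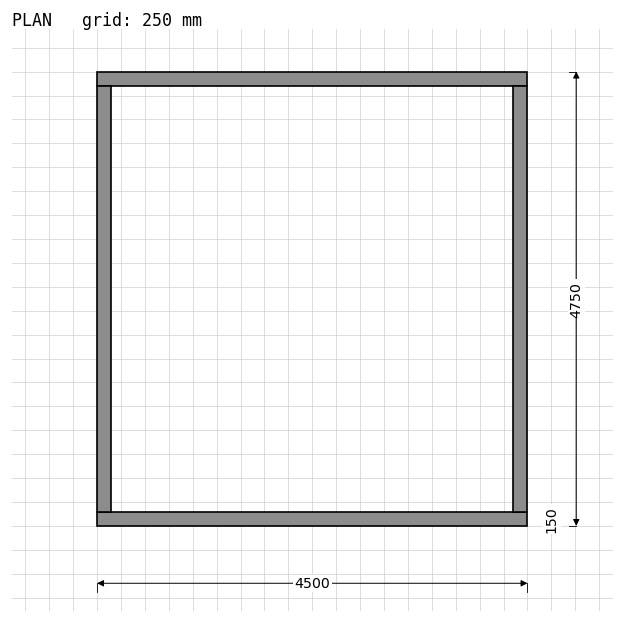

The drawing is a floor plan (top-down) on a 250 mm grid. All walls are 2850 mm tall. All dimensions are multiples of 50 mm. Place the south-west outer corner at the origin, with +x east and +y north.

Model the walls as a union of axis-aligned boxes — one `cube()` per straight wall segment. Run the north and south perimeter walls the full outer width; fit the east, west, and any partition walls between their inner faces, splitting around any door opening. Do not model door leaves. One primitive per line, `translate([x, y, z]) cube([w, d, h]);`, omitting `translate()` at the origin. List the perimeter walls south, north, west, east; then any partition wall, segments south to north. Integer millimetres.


cube([4500, 150, 2850]);
translate([0, 4600, 0]) cube([4500, 150, 2850]);
translate([0, 150, 0]) cube([150, 4450, 2850]);
translate([4350, 150, 0]) cube([150, 4450, 2850]);


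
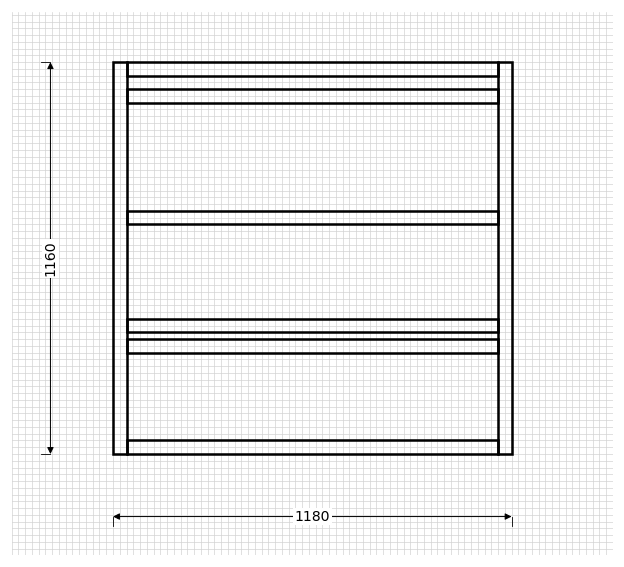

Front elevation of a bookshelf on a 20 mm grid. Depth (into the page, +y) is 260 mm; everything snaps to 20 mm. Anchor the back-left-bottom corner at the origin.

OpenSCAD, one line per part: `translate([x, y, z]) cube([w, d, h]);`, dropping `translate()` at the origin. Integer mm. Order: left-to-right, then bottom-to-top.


cube([40, 260, 1160]);
translate([40, 0, 0]) cube([1100, 260, 40]);
translate([40, 0, 300]) cube([1100, 260, 40]);
translate([40, 0, 360]) cube([1100, 260, 40]);
translate([40, 0, 680]) cube([1100, 260, 40]);
translate([40, 0, 1040]) cube([1100, 260, 40]);
translate([40, 0, 1120]) cube([1100, 260, 40]);
translate([1140, 0, 0]) cube([40, 260, 1160]);


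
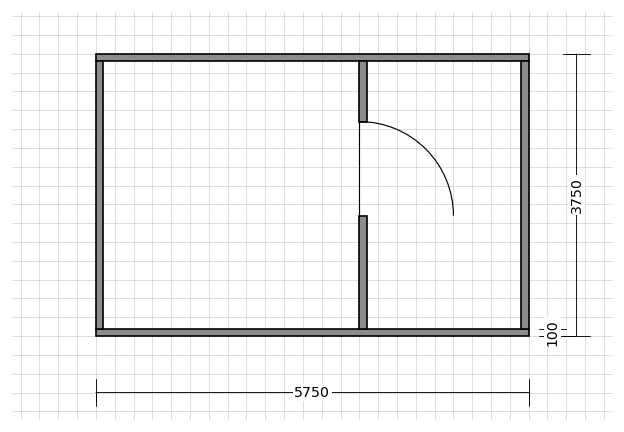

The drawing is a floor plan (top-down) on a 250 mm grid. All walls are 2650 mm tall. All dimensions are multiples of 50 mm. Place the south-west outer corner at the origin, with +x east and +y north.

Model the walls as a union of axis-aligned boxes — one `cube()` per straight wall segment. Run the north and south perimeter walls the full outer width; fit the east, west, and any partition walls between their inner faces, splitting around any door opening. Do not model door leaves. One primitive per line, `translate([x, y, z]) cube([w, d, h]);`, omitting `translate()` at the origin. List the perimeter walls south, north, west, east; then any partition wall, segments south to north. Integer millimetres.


cube([5750, 100, 2650]);
translate([0, 3650, 0]) cube([5750, 100, 2650]);
translate([0, 100, 0]) cube([100, 3550, 2650]);
translate([5650, 100, 0]) cube([100, 3550, 2650]);
translate([3500, 100, 0]) cube([100, 1500, 2650]);
translate([3500, 2850, 0]) cube([100, 800, 2650]);


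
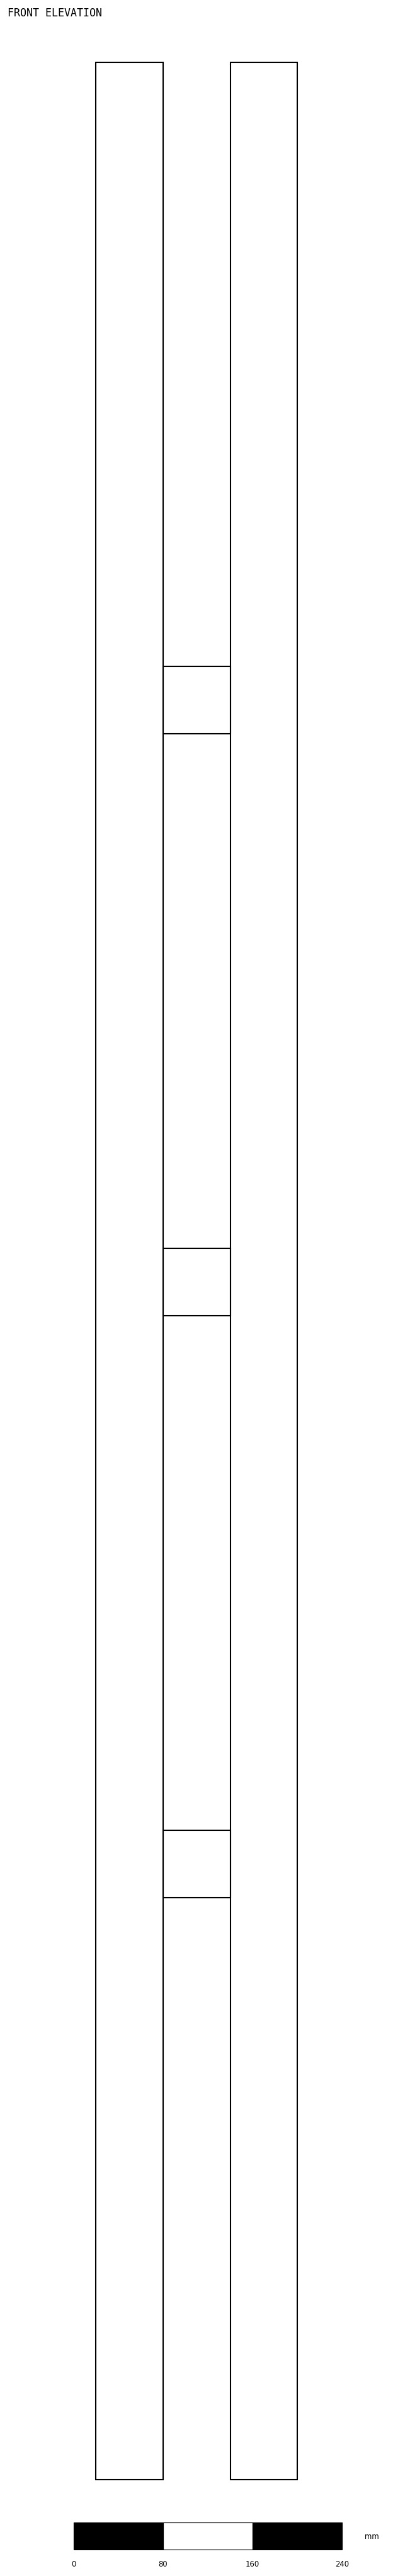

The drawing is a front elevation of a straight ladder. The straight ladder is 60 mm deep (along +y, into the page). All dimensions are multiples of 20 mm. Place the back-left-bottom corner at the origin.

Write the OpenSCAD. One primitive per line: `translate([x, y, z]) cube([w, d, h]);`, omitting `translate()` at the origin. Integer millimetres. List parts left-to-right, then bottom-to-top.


cube([60, 60, 2160]);
translate([60, 0, 520]) cube([60, 60, 60]);
translate([60, 0, 1040]) cube([60, 60, 60]);
translate([60, 0, 1560]) cube([60, 60, 60]);
translate([120, 0, 0]) cube([60, 60, 2160]);
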